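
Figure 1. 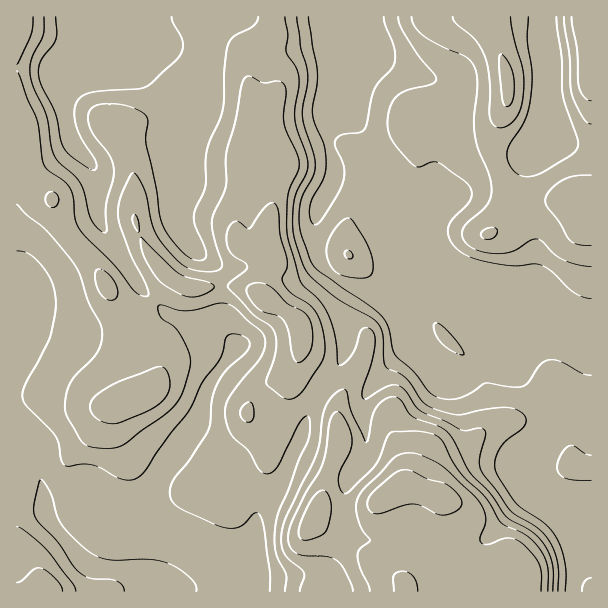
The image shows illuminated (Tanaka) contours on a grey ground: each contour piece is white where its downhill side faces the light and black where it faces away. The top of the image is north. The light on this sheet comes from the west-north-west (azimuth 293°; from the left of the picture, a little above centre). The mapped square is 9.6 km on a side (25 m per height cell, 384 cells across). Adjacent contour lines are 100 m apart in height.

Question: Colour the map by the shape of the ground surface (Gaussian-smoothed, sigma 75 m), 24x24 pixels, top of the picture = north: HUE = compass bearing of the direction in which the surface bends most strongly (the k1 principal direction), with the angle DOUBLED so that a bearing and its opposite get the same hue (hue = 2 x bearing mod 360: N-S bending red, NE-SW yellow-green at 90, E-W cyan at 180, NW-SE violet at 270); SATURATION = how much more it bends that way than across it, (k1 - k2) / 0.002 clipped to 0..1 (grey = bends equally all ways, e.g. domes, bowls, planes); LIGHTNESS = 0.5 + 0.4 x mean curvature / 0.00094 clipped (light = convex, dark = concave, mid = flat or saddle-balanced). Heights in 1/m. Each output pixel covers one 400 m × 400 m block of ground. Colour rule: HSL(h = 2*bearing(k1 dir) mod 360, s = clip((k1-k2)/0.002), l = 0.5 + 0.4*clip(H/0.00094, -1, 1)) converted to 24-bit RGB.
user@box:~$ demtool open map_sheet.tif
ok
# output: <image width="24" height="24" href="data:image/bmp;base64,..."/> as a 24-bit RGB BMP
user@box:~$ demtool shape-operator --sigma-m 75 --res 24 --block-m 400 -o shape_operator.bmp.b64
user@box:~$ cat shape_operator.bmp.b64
<image width="24" height="24" href="data:image/bmp;base64,Qk32BgAAAAAAADYAAAAoAAAAGAAAABgAAAABABgAAAAAAMAGAAATCwAAEwsAAAAAAAAAAAAAXIq71e3SYRrSqjDFrjhmf3hndEpLdKlSgYNrS1B2YEJ4lqkwzL44UitTf65QgcmIt62ac2GMc3ODfXuAaW1++frRJh6rEFGicMqFxZdSQgksol45j7xEPp+7a7a9a593g21fRm1yVheI76+SRbQ+MaK3fNinX6p3tVprlWRfZYFsZXSdiKG+0/jTdwi4VT58ns9lXAo9t0a1m9fOcG25oVmhiVdWgVhbmItuT5ueCDB289jn79u+EWSYzlgcU3QlXmg5uIdbfZJfIttrfPjPzHaMYABNfnmAt80fTip0nNCTglBOg2RQXGCIo2+kin6elbSlZ12bD2NtQ5+m/ODPAAZ79bby3JjBPY6Uh76fsubgwvHoGx5YQggNgWNsgH9+4Ve0Yi6Zlq9MflRfkJx8U5WMXICnopOxpI2JmUSSSKpiCllV/uChAGx0KqWz98/nrLLpmeHjh9+ilDg3SQk+gHh+mktpo5xLsiBOlUqlxUxad4pLYbRFZIttPnptkmpnq1lkfVNysMKPFVxrvCU2/9ehADAzoNNFxJprw89dkig1ezQoMkRee32AV322iqvLi0ZqUHN0qnN7v6azvqyASno+NnpPOnR0uDZ6xslnY7puQHF8EiNU/v/MBwBDfuBTc8abz9vjlgzV6ZHQPEe0T45+W4xtk5ZQaWCkYGmxj5a1vaa7wH620ZKyRq1vElFiP0O47+nchTZ9uLk+AFBh//3MAAIz8PLZGuZkbEA2eC1nunKJ0JDXqEXKlJl1X4KWYnOPYneVdaqShoKpooe91q7T2q/JG0lwHIqFzoGN2U7W48WsAF5M/7hbAXFYfPhBx0lqOhouZ1s0cKA4XoJMqUObt8OoWVmlaH6AXouGgo90jo1adYNPnpNjzpmRhFK8I4CALXBezEqQ67Wcecp3BFpm+7+lA6NLcBI1ezhaa7N0ZbR6b01OOpBku7Z9elJyeX6AZHt3c3NgkWpcqadmSaNitqd5iVN0flB5LRYbS1ob6euRvuWyBwpX+vnRLxWmZzx1dsWWcsGqglJugH9/Z4Vsi4NSfW5kf3+AZWZ+hFOAqYdEadBufF2lgzMehGUhRSkohiZqa/iOyv/oz5DZFTDPgu+AhABpUFOVhc94f05kgH5/gH9/gH9/gW5xiGhVf36AaV16aDt34/TUP9fwcQJBcsrnz9X8Wk3/u+D/zv3cNpYht02dexMeTh4FTo57a49xhW5jgH9/gH9/gH55fmxviEdiophxfW93cj9lRq6GzP/OMwAvgvWer//iUhZoZgAReJ4Q/50iWPWMLAIx8BI9l+3FPDyJf3+AgHx+fDMsa0YQgY8bQ2otimxOoKpaZkRSm2BOpv3CjRZ8igh50f/MYB5ILQYmjNGBYcbW7PzGaq9ADAA+3u/TxVSmb1CAf3+AdjeJ21Py2tzxlb3VNEKcfnywq6a5Yj6km+SPQs88GwIxzfC0u+x6KAw+Nj7CkNGga0+7/PLMmoo6BRQu3MRsljJEe3qAgH99N3GRTcvO15Sq1X6zckGxZa6hjqiZNFCt4e7deGrFAgJc2+2l4otqNCdwNmdzqatdoZRR58Zm5kowBictMY921Yh6WneGoG5bVnVWLk0rfYMzqMRzcF3IqJe/hYObOb1JTuVHnTCJJAkqy/Ns0Vg8Xkt+ODl1rrB3h6FgqJhz9NvXBFDOIy9gztaRcjmAral3c16PaV+SXbVoVdlSLGNus3extoOlxuGWM5dNMAMoqK1AnfKGkDR1b2t/NVaEs4iVt6F1YZ903PG+SA6IMFHIxGC2pUqHjaaEaG6KXlWRxqhvn8MkMWBaJlktxngWxuOWTSCsNweY2O3kn7DGrVm5XnGCUnmAQFGF2LiQgqxdw+tVGxZATX5vdjZ2uaeXnIuMc3SOQkiH0meb+OepDWVzUCdr565kvfaqOAxZGcjZmMimt3mzy0a8qmmUeHyAKTVp2tqSsnmK58aUGTFRTVdvRmiFpbacppCnhnGaS0WBdEeR//XMDTJ/MQts9NKs/v9PHhIzVYRIZHYqY2wrOndVyoipmXWNLj+Fw9WYbaaU69LGKx6hR0l/VIl+YY1SoFA6gVE2RGRAPExz8//MKRWPCAVH9/PU9M1zHnN8WH+Gf4B/f4B/V31oYV4yw5hmOnGcwcWQtItTtNpIUCdvVlR/c3mAaUJhoUw7jq53Y0Z9NdJa3/yxPxhmFQk84vqa6uvFQWiuQD1+f3+Af39/c1iGeVKsiMB5SIRzjIFMyp9qwNF6PStrXFqCdGKEby2kv9K0gXO/glnOmfClxbVeMCN2Gghu7PTG"/>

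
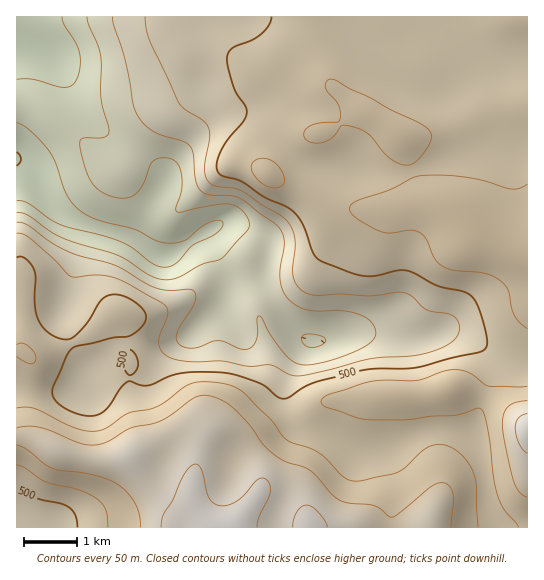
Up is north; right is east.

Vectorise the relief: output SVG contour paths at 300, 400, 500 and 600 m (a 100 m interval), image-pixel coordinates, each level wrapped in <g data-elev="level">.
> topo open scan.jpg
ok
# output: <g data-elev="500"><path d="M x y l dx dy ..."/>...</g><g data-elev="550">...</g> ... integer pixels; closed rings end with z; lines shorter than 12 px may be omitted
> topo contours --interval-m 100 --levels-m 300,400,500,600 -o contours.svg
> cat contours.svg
<g data-elev="300"><path d="M17 123l13 7 17 19 8 13 8 25 6 11 8 10 12 8 13 5 32 8 21 11 12 3 10 0 8-3 16-13 10-5 10-1 2 1 0 3-2 4-6 5-24 12-16 18-6 3-7 0-10-4-18-14-11-6-18-7-44-11-11-6-21-15-7-3-5 0"/><path d="M62 17l2 8 11 17 5 12 0 15-5 13-5 4-7 1-30-8-16 0"/></g><g data-elev="400"><path d="M112 17l2 9 12 36 8 44 8 16 14 11 26 8 8 5 3 8 3 28 6 10 8 3 20 0 9 3 40 29 4 7 1 8-4 27 0 13 4 11 6 8 8 5 11 4 34 1 18 4 7 4 5 6 3 6-1 6-9 9-20 9-27 8-18 2-9-4-8-8-12-16-10-19-3-2-2 3 1 12-1 8-3 6-5 4-8 0-16-7-7-1-21 7-12-1-7-4-2-8 3-8 16-25 1-8-3-4-6-1-20 1-13-3-39-22-36-9-13-5-16-9-23-17-10-3"/></g><g data-elev="500"><path d="M17 490l22 9 20 4 8 3 8 8 2 13"/><path d="M128 374l2 1 4-2 4-8-3-11-2-3-4-2-4 4-2 6 1 8z"/><path d="M272 17l-3 8-8 9-10 6-18 7-5 7-1 9 6 21 4 10 8 12 2 7-3 8-15 17-8 13-4 13 1 9 5 3 19 6 21 15 22 9 8 5 10 14 11 29 8 8 29 11 14 3 12 0 21-6 9 1 31 15 23 5 8 3 8 9 6 18 4 20 0 5-2 3-7 4-61 15-43 1-17 2-45 12-27 16-8-2-17-14-22-7-13-3-27-1-17 1-11 3-23 10-6-1-12-4-8 7-11 17-7 7-9 4-11-1-20-8-6-5-4-7 0-9 14-32 4-5 6-3 34-8 20-3 8-6 5-6 2-5-1-5-7-8-11-7-9-3-9 0-8 6-13 21-13 14-8 3-10-2-12-8-8-12-2-16 0-26-2-8-8-9-4-1-4 1"/></g><g data-elev="600"><path d="M451 527l2-32-2-6-5-5-7-1-6 3-40 31-4-1-9-7-6-3-31-4-10-7-23-25-7-3-18-6-12-7-10-9-13-19-16-17-11-8-13-5-8-1-7 2-33 23-9 4-22 4-22 13-11 4-8 0-9-2-42-16-12-1-10 2"/><path d="M17 445l10 5 17 13 9 6 40 6 14 4 11 6 9 8 8 11 4 11 2 12"/><path d="M527 400l-12 3-6 3-5 7-2 10 3 22 9 37 5 10 8 5"/></g>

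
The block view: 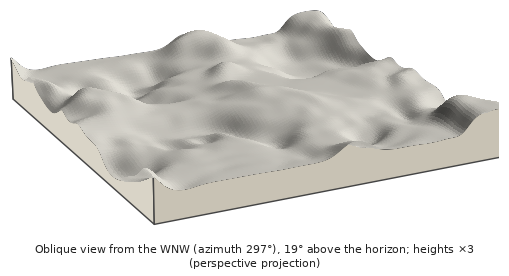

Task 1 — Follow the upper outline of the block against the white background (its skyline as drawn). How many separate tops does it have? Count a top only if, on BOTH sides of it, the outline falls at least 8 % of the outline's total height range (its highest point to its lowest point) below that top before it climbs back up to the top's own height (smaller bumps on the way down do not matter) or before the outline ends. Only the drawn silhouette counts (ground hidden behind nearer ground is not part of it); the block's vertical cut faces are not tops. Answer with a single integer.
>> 2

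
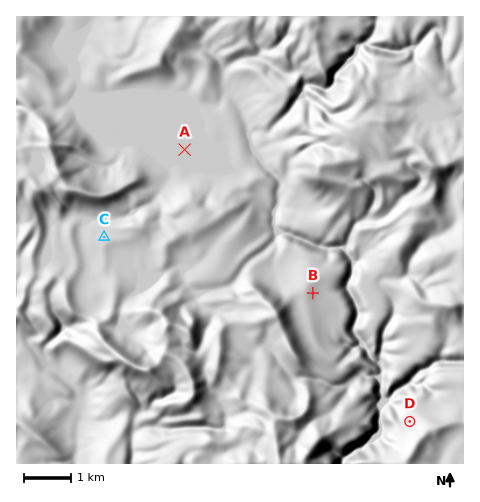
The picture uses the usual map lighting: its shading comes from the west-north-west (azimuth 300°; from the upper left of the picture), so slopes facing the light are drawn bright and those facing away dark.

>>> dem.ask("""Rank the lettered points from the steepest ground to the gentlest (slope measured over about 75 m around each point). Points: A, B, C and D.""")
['D', 'B', 'C', 'A']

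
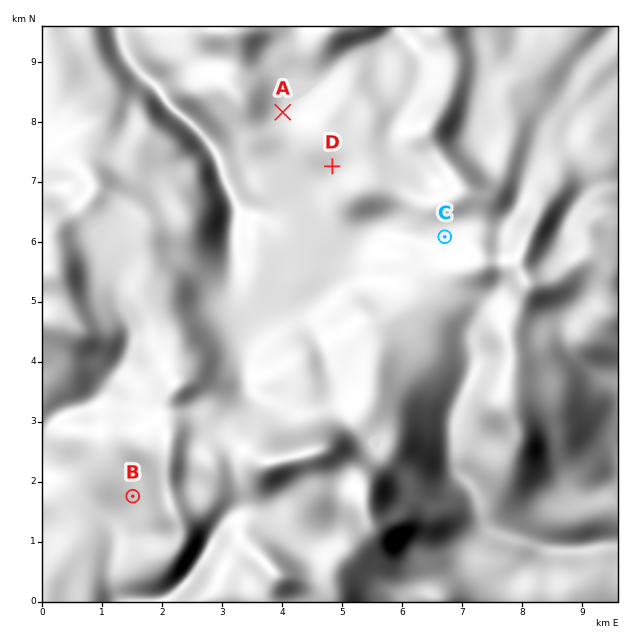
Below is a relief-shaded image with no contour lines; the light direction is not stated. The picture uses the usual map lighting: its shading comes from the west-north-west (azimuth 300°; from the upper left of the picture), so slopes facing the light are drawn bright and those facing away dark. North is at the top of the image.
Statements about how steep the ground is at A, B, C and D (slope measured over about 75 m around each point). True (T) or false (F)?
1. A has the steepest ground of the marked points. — F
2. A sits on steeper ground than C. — F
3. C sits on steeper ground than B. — F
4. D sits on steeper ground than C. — T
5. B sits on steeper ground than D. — T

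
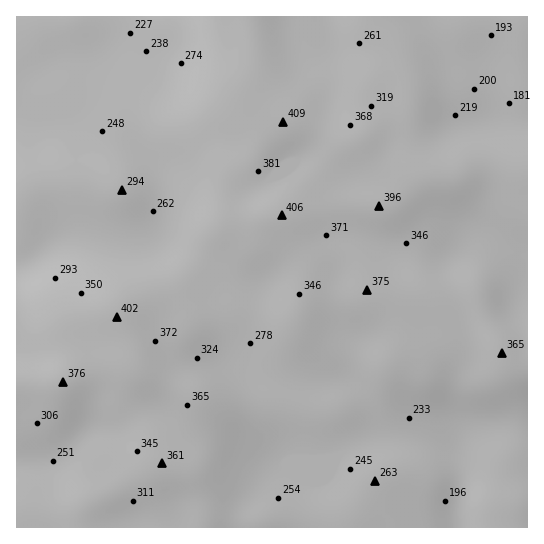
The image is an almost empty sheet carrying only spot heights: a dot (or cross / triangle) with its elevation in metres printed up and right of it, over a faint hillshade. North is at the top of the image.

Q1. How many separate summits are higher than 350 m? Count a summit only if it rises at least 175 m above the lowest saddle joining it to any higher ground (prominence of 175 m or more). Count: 1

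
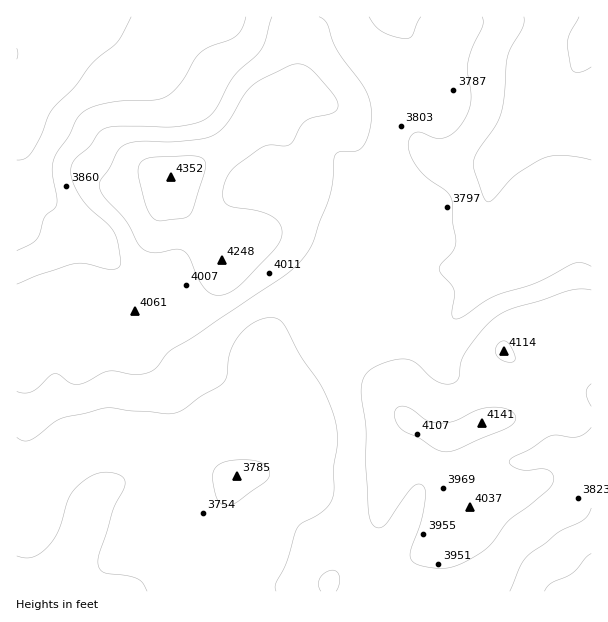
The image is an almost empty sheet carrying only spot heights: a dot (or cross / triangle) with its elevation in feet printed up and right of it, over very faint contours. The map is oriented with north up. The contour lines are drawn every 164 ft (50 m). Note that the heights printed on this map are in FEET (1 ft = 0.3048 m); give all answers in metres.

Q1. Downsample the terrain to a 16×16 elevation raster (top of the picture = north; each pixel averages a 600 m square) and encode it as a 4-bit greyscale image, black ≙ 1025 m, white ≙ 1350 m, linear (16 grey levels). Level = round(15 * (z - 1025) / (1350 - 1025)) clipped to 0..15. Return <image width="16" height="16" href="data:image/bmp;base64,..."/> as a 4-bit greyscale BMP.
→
<image width="16" height="16" href="data:image/bmp;base64,Qk32AAAAAAAAAHYAAAAoAAAAEAAAABAAAAABAAQAAAAAAIAAAAATCwAAEwsAABAAAAAAAAAAAAAAABEREQAiIiIAMzMzAERERABVVVUAZmZmAHd3dwCIiIgAmZmZAKqqqgC7u7sAzMzMAN3d3QDu7u4A////ADI0REaHeIdDQzVVVXiJmGVTNFZmZ4iZh1REVmVXmZmHZVVVVVequpiHd3ZVaKmaqZmYhlVnh4qpmZmYZnd2aZmZmZuXd3ZmaGeKvMqIdlRWV5zbuoiHVFVYreyqmHZDRDaau7qYdlMzJGZ4u7l2ZCIjRVeaqGZkISM0VXmHZmQh"/>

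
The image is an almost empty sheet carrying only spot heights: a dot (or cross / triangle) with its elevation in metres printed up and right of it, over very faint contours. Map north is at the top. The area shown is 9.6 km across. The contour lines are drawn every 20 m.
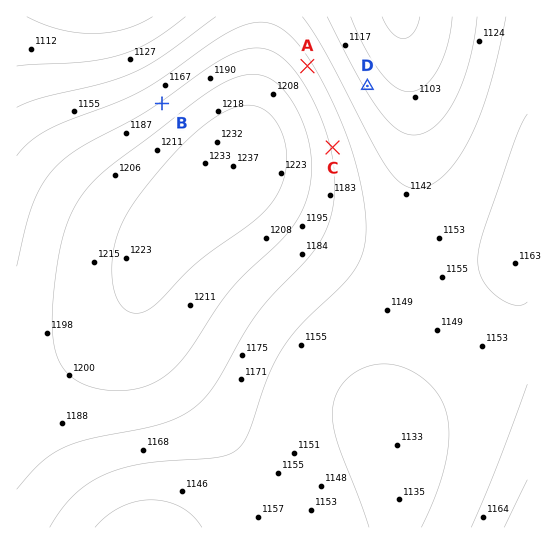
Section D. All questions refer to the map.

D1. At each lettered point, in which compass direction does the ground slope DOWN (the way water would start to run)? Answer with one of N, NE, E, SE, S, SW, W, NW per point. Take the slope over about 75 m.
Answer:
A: NE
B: NW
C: E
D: NE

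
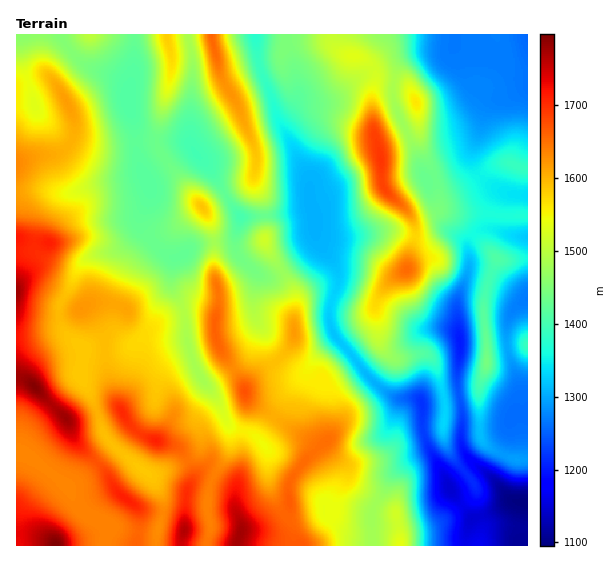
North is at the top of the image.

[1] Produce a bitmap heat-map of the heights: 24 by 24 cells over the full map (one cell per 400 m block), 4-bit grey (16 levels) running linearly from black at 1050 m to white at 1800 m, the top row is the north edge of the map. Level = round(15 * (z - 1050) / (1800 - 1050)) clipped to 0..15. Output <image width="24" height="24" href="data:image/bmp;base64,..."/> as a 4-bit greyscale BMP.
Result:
<image width="24" height="24" href="data:image/bmp;base64,Qk2WAQAAAAAAAHYAAAAoAAAAGAAAABgAAAABAAQAAAAAACABAAATCwAAEwsAABAAAAAAAAAAAAAAABEREQAiIiIAMzMzAERERABVVVUAZmZmAHd3dwCIiIgAmZmZAKqqqgC7u7sAzMzMAN3d3QDu7u4A////AO7czM3d7cy5mYUyId3Mzc3c7cuqmYQyIdzM3LzM3MuqmHMjIczMy7zMy7y7mGMzNMzcu8zLurzLl1REVc3svcy6qrvLhlRFRN7bzLuqu7u7hURVVO67u7qay7qpZVVGZOy7u6qbu7qXaHZGddy7u6msurp2iXZFZtu7u6msqapnmXVGZey7u6msqalnqpdGZey7qZibmIhmm7lmdd26mIiJiIZWirqGdt3KmIiJiXVWeal2Zsu6iIipeHVWirh2ZrqpiHiomXVWrKh2Zruph3h3mnVXvIh2Zru6h4d3mnZpzJhlZrq6h4d4uWeJy5hlVaq6h4iKuHeJuahVVaupd4mLp3iJqZdVRKqYh4qbl4iZmYVERJmJiJqrh4iZmHVERA=="/>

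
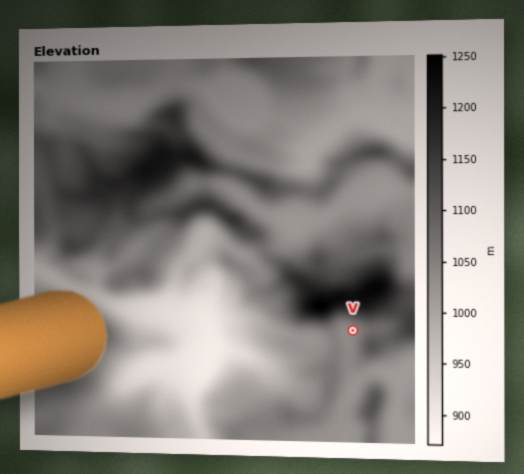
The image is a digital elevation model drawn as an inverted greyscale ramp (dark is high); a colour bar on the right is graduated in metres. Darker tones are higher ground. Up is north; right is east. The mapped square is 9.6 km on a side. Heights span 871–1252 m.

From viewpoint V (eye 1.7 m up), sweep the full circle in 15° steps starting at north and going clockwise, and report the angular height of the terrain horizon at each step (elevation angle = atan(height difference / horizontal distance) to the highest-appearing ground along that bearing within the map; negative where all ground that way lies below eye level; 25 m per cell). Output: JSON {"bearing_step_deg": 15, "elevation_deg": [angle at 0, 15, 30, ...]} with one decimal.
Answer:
{"bearing_step_deg": 15, "elevation_deg": [14.9, 15.0, 14.2, 11.9, 8.8, 6.9, 6.3, 6.9, 8.0, 7.8, 5.5, 2.5, 0.4, 0.7, 1.4, 1.0, 0.8, 0.9, 2.0, 6.2, 11.6, 12.9, 13.2, 14.1]}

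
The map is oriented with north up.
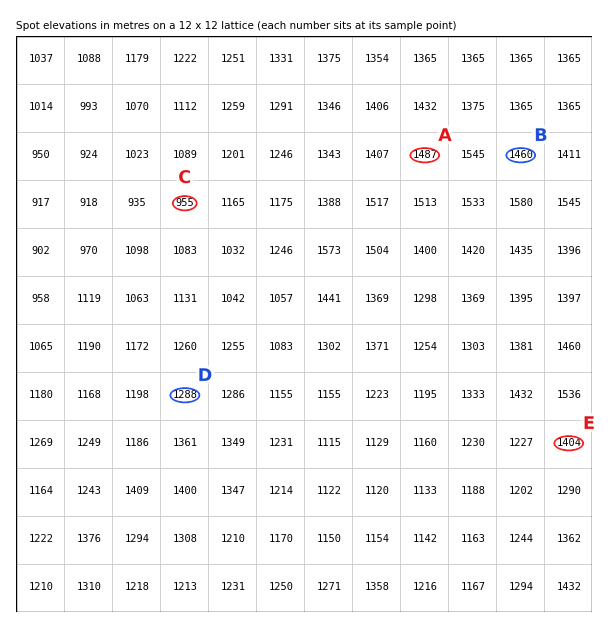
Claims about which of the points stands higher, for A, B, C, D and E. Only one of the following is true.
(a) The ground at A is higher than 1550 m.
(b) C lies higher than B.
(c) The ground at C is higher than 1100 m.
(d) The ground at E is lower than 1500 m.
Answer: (d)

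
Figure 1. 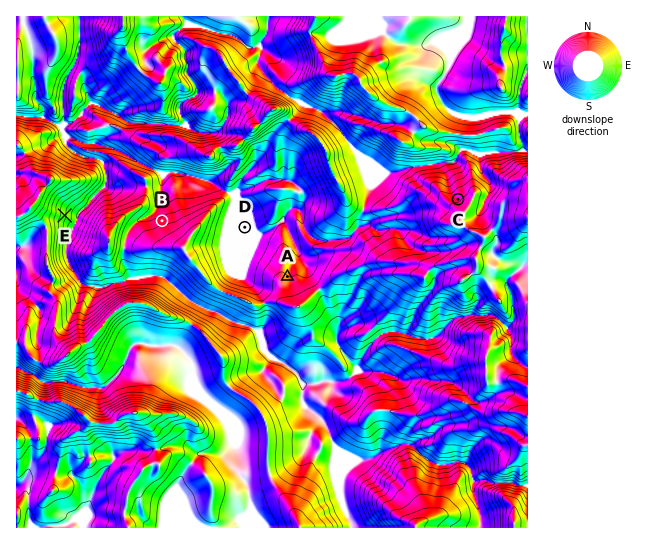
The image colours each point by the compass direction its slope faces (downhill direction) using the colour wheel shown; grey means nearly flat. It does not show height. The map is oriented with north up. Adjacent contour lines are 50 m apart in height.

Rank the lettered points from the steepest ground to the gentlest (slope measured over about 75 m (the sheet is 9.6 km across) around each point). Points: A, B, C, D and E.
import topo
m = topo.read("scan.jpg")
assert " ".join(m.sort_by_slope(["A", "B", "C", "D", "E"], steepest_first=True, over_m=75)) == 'E B C A D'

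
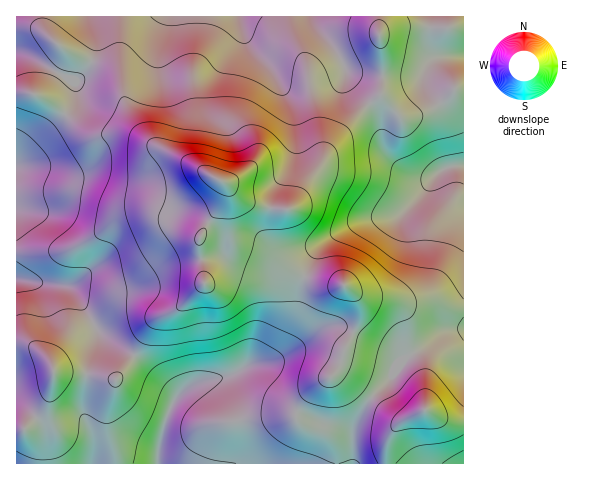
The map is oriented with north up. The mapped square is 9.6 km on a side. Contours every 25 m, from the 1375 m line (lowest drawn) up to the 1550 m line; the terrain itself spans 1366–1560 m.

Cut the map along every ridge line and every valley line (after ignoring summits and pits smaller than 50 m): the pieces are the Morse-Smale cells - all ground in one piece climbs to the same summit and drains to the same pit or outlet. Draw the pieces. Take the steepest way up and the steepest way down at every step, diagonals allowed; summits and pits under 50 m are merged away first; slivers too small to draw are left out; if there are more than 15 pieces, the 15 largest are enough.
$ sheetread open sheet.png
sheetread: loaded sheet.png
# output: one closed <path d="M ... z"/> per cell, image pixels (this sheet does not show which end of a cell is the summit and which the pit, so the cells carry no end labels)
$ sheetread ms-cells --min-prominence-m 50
<path d="M378 16l-361 0-1 326 10 1 9 4 14 13 5 12 36 2 26 6 20-27 15-28 10-9 20-10 23-22-5-45 25-40 1-16 12 14 11 6 23 5 20 0 29-42 13-23 34-37 13-10 2-11 0-33-3-17z"/><path d="M463 16l-84 1 0 18 3 17-1 42-21 18-27 31-13 23-29 42-10 2-26-5-14-6-13-11 0 41 4 10 5 6 22 7 26 16 22 10 20 6 17 2 13 12 3 10-2 14-24 52 13 4 49 40 10 1-12 9-5 9-3 15 0 12 78-1z"/><path d="M225 184l-1 15-25 40 5 45-23 22-20 10-10 9-15 28-20 27-26-6-36-2-5 27-5 11-19 19-9 1 1 34 369-1 0-11 3-15 5-9 9-8-11-4-45-38-13-4 24-52 2-14-3-10-13-12-17-2-20-6-22-10-26-16-22-7-5-6-4-10 2-37z"/><path d="M26 343l-10 0 1 86 8 0 19-19 9-31 0-10-4-9-14-13z"/>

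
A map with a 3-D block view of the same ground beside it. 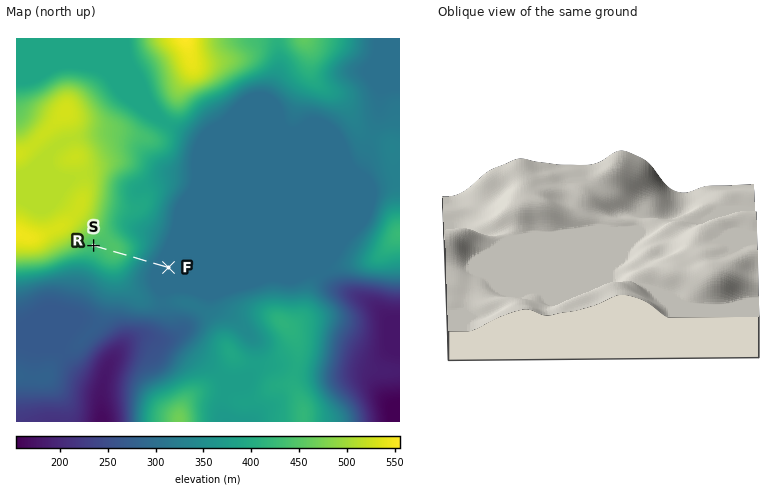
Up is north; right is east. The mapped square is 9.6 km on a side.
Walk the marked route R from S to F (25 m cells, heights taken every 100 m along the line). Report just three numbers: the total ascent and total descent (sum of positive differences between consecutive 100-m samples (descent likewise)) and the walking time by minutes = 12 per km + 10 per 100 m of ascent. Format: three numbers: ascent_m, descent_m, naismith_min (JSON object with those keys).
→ {"ascent_m": 8, "descent_m": 144, "naismith_min": 24}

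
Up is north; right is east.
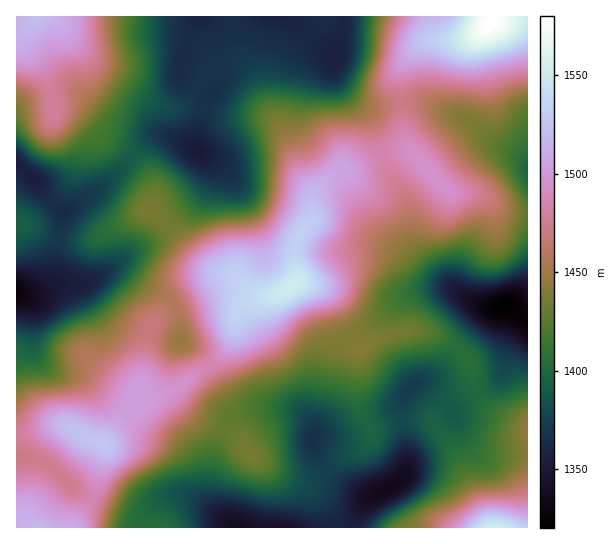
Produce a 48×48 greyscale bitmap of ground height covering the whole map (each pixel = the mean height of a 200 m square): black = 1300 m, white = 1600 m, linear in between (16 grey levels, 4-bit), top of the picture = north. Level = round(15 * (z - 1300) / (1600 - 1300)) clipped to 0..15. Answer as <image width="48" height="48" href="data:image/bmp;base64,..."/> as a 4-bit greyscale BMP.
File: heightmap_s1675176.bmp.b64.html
<image width="48" height="48" href="data:image/bmp;base64,Qk32BAAAAAAAAHYAAAAoAAAAMAAAADAAAAABAAQAAAAAAIAEAAATCwAAEwsAABAAAAAAAAAAAAAAABEREQAiIiIAMzMzAERERABVVVUAZmZmAHd3dwCIiIgAmZmZAKqqqgC7u7sAzMzMAN3d3QDu7u4A////ALu7qql2VVVVQzIiIiIzMzM0VneImrzMy7uqqqmHZVVUQzIiMzMzMzMjNWZ4iau7qqqqmZmHZVVEQzMzREREQzIiI0VneImZmaqpmZmYZlVEREREVVRERDMiIiNWZ3iIiJmZmZqpdmVVVFVVZlVERDMyIiJFZnd3eJmZmaqqmHZlVVVmZmVEREQzMiI1VmZmd5mZmqu7qYd2ZmZndmVEREREMyM0VWZmd5maq7u7qph3ZmZ3dmVDNERVQzNFVVZmd5mqu7u7qpiHd2Z3ZmVDNERVRERFVVVmd5mru7u6qqmId3Z2ZlVDNEVVVERVVVVmd4mqu6qqqqmYh3ZmZlVEREVVRERVRVVmZ4maqqqqqqqph3dmZlVERFVVRERERVVWZniIiZmaqqqqmHd2ZmVVVVVVREREVVVVVnd3eImaqqqqqYh3dmZVVmZmVEREVVVUVWZmd4iZqqmZqZmId3ZmZmZmVUREVVVERFVWeIiJmpmZmZmZiId2Znd2ZVVVVVVERFVWeIiImZiIiZqqmYh3d3d3ZmVVVVVEM1RWd4eIiIiHiau7qpiHd3d3d2ZmVVQzMkRFZnd4iIiHiau7u6mId3d3d3dmVUMiIjM0RWZ3iIiIiavMu7qYiId3ZmZlVDIhESIjNEVneIiImrvMzMu6mYh3ZmZVQyIRESIiMzRWd4iImrvMzMzLuph3ZmVUMiIREhIiMzNFZ3iJqrvMzM3Mu6mHZmVDMjMiIiIjMzM0VniJq7vMzMzMu6mHdmVUM0REMzMzMzM0RWeJq7u7u7zMupmId2ZVRFVlREMzNERERWeImru7u7zLqpmId3dmVWZmZURDRFVVVWZ4iaqqqrvLqpmIh3d3Zmd3ZlRERFVVVmZ3eImZmqvLupmIiHd4d3d3dlRDNEVWZnd3d3eIiau8u6mYiIiIiIeIdkRDM0RWZ3d2ZmZmeJq7u6mZmIiJmYiId0QzMzRFZ3dmVVVVZ5q7uqqZmYiZmZmIdjMzRERFZndmVEREV4qruqqpmZmaqpmIdjMzREREVmZlRDM0VomruqqpmZmqqZiHZTM0RVREVWVUMzM0VomqqqqpmZqqmYh3ZTRVVVVVVVVDMzM0VomZmqqpmaqpmId2ZUVmZmZlVEQzMzM0VniImaqZmaqZiHd2ZVZ4dmZlVEMzMzNEVneIiZmZmZmYh3d2ZmeJh3ZmVEMzMzRFZ3d3iIiImZmId3d3ZniZmHdmVUREMzRFZ3d3d3eIiZmId3d3dniZmIdmVUREMzRFZmZmZmd4iZiId3d3d3iZmId2ZVREMzNFVWVVVVZ4iZiIiIiId4mZmIh3ZVQzMzNERVREREVomZmZmZmZiJmZmYiHZlQzMzM0RERDMzRomqmZqqqpmaqpmZmHdlQzMzM0REMzMzRXmqqqu7u6qqqqqpmHZlQzMzMzMzMzMzNXiru7vMzMu7uqqqmHZVQzMzMzMzMzMzNWibu8zN3dzLu6qqmHZVQzMzMzMzMzMzNGiau7zN7u3Lu7uqmHZVQzMzMzMzMzMzNGeaq7vN7u3Q=="/>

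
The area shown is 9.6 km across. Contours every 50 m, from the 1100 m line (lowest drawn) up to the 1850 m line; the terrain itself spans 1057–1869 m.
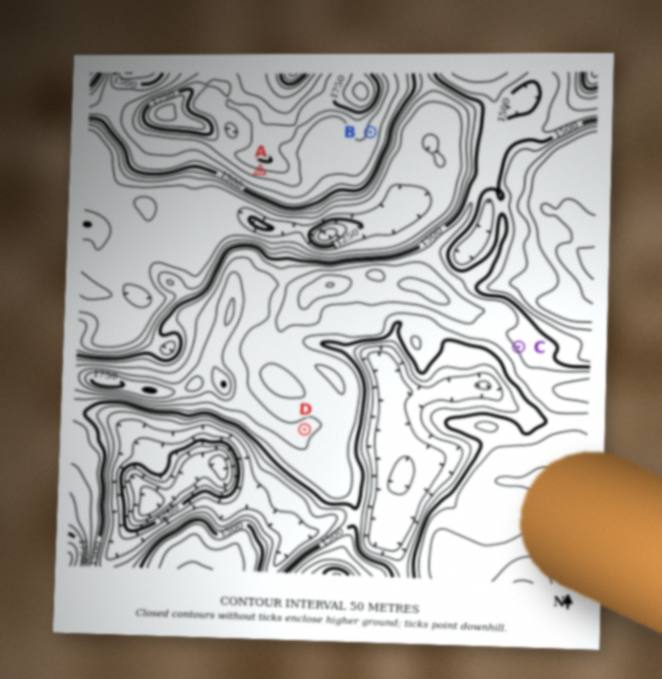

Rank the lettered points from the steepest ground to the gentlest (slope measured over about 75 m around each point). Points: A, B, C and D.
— A B C D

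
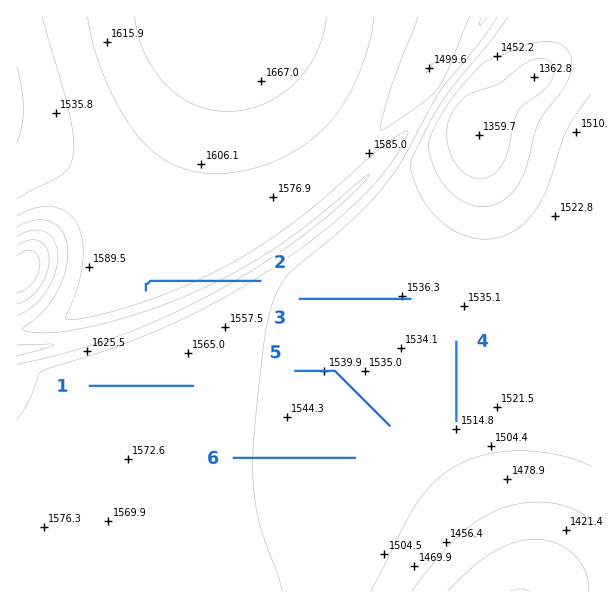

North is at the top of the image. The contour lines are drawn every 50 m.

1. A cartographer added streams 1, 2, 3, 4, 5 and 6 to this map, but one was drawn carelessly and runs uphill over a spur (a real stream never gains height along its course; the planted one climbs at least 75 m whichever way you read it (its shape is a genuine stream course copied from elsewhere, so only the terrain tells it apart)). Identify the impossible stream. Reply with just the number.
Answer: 2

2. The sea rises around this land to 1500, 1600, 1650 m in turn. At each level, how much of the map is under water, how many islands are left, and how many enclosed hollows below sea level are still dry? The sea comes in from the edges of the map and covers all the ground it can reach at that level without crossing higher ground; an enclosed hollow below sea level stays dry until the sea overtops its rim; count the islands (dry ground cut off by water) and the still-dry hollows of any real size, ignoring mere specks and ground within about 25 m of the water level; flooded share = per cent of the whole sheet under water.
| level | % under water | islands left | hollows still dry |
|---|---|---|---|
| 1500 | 16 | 0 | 0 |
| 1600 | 83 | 0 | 0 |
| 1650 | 93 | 0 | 0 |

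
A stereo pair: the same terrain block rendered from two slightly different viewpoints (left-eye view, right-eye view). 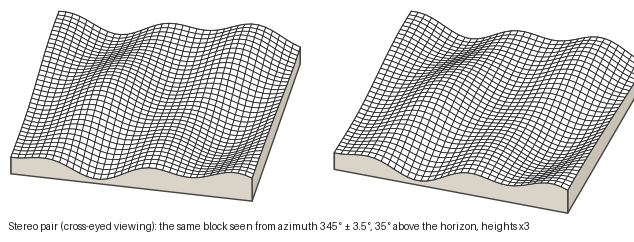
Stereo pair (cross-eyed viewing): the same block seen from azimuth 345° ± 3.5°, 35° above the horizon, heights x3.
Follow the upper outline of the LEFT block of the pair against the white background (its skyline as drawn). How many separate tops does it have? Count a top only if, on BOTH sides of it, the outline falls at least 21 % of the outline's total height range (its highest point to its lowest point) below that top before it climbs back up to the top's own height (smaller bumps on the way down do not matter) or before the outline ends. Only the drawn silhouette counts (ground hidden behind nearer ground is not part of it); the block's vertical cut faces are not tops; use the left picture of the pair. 1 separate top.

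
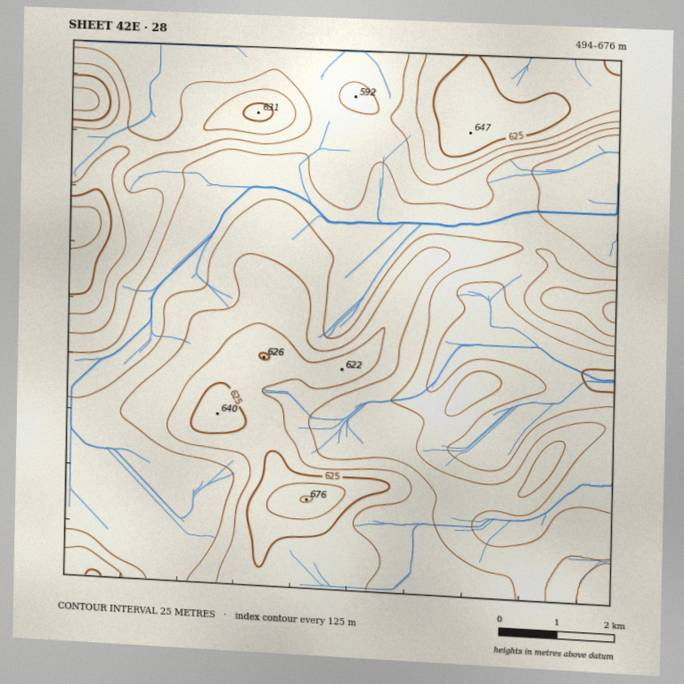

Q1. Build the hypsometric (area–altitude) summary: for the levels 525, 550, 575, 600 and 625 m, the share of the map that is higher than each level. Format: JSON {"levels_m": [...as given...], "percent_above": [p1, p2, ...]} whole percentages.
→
{"levels_m": [525, 550, 575, 600, 625], "percent_above": [92, 73, 40, 22, 8]}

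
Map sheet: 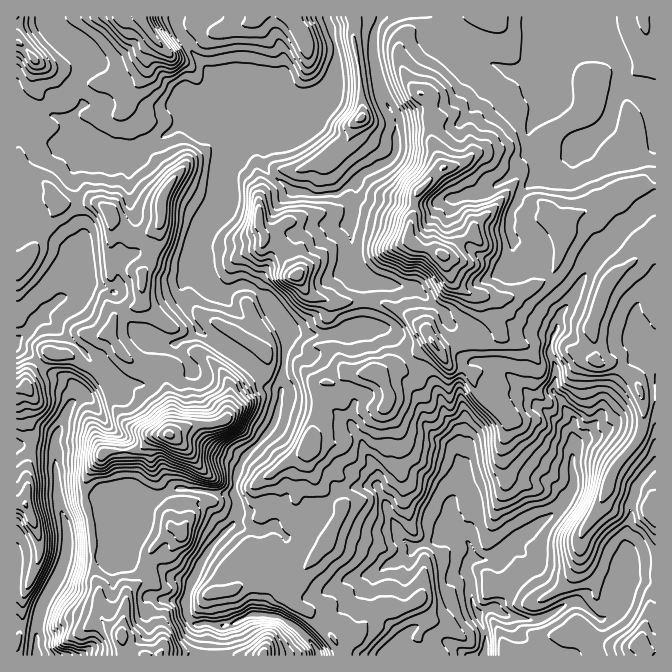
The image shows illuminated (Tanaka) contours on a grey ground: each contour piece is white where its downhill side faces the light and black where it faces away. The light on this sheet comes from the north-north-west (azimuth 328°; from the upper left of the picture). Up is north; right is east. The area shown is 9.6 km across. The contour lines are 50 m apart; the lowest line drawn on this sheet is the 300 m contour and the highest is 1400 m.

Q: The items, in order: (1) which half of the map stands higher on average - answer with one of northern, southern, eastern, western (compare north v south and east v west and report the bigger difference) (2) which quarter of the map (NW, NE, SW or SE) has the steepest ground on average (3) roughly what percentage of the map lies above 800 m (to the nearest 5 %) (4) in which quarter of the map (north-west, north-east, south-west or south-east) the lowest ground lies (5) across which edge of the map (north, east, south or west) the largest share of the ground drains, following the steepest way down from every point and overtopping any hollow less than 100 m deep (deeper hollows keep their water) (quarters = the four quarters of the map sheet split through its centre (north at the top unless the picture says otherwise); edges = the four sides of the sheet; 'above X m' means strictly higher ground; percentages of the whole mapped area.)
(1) On average the northern half of the map is the higher ground.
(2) The south-west quarter is the steepest part of the map.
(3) About 50 % of the map lies above 800 m.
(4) The lowest point lies in the south-east quarter of the map.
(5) Drainage is mainly to the south: more ground falls towards that edge than towards any other.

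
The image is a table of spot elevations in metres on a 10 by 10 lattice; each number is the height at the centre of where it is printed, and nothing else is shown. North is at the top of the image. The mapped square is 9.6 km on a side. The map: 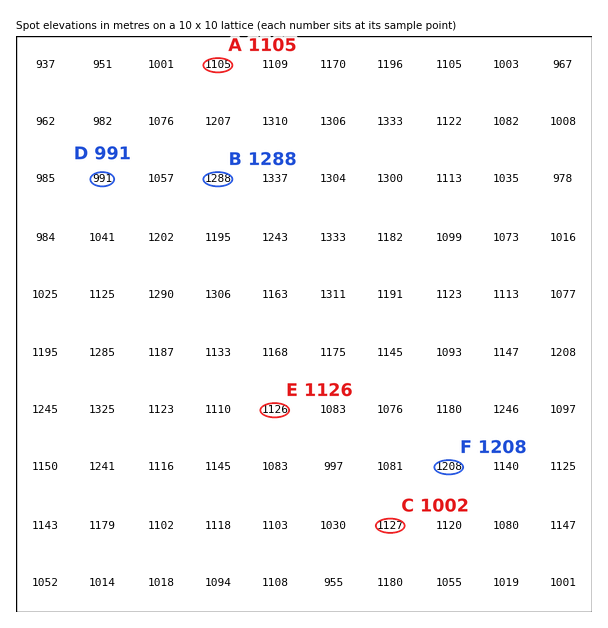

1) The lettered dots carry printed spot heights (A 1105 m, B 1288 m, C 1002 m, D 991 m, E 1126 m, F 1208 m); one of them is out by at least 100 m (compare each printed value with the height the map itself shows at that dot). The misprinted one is C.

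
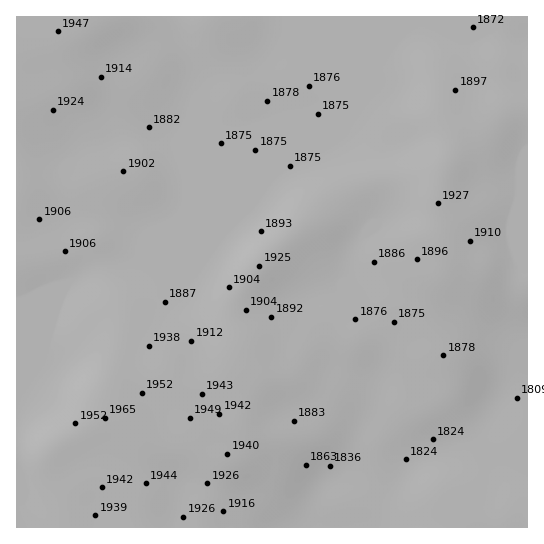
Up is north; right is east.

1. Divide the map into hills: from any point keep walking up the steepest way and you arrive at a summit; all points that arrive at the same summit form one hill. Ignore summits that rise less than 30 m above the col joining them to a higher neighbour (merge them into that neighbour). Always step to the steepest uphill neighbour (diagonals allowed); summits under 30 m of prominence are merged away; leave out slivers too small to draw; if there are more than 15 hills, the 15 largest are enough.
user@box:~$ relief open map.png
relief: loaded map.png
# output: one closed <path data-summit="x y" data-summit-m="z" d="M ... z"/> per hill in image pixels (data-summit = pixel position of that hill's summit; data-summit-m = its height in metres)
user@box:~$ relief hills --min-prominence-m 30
<path data-summit="105 418" data-summit-m="1965" d="M527 16l-351 1 1 17 18 44 2 20 8 17 9 10 12 6 20 0 43-16 20-4-123 121-45 19-43 10-33 24-49 18 1 225 511-1-1-139-12 4-6 5-22 32-13 12-8 4-28 4-20 8-13 13-19 27-34-20 11-40 6-14 11-37 12-19 3-16-8-17-36-39-7-13 5-25 11-19 11-9 2-8-45-91 0-71 3-12 3-4 43-18 30 0 12-4 12 0 14 6 53 0 29 9z"/><path data-summit="438 203" data-summit-m="1927" d="M431 21l-12 0-12 4-30 0-8 3-35 15-3 4-3 12 0 71 45 91-2 8-11 9-11 19-5 25 7 13 36 39 8 17-3 16-12 19-11 37-6 14-11 40 34 20 19-27 13-13 20-8 28-4 8-4 13-12 20-30 8-7 13-5 0-350-30-10-53 0z"/><path data-summit="17 37" data-summit-m="1949" d="M175 16l-159 1 1 286 16-4 32-14 33-24 43-10 45-19 122-119-19 2-43 16-20 0-12-6-9-10-8-17-2-20-18-44z"/>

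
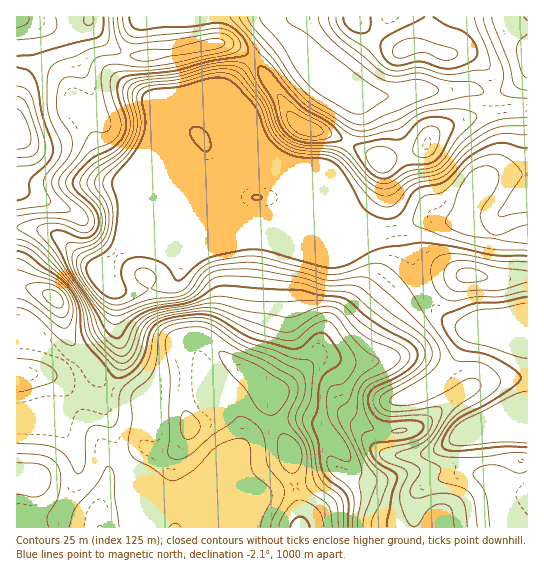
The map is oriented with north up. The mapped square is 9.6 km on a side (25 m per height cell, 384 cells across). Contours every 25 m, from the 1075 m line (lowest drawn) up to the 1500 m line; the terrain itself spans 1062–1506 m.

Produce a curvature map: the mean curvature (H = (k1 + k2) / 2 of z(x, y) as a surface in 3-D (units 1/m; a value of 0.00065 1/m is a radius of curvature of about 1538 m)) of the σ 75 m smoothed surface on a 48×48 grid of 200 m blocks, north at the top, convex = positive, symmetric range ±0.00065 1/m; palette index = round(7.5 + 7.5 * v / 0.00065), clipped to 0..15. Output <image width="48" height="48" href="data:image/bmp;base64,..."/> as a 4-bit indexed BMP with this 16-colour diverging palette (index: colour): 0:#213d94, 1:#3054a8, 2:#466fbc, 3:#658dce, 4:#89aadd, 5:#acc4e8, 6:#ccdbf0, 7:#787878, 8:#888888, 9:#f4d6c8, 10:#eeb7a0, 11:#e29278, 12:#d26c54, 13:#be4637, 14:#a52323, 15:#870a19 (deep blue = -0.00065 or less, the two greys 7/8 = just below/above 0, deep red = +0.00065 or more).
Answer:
<image width="48" height="48" href="data:image/bmp;base64,Qk32BAAAAAAAAHYAAAAoAAAAMAAAADAAAAABAAQAAAAAAIAEAAATCwAAEwsAABAAAAAAAAAAlD0hAKhUMAC8b0YAzo1lAN2qiQDoxKwA8NvMAHh4eACIiIgAyNb0AKC37gB4kuIAVGzSADdGvgAjI6UAGQqHAHd3Z4mmZ3eYd3d3V6u6qpY0Z2eImYZniWd2d4mWd3d3d3d3ZXq6q6dWd2eaqoZniGeHZ4mWd3d3d3d3dFiprMl4hlWKu5dniHqoZXmWd3d3d3d3ZFeHeZd4l0NGiIdmeJzKZWiXd3aHZ3d3ZnmYZEWLy5ZVVWZmeJu6dViYdliYdnd2iJvKQDnKmruqmHd3i4iZdWiXaJmZhld2eJz6Iq6SACRXrMzM3mZ3ZnmWipeKl1VlZ575J/wxIzMxE2eaqVZmZ4mGiXV6uXZlZ63FS8U3ze22AUMyInd3d4l2iWV7ypmGaJlSamSLzv/8QEd3d3d3d4dViXaLqImHiZdEhkinVprdtiFHd2d3d3dWqXaKhmdmmql3dXuCACR7zLlCV3Zmd3dnunaKhnZmm8yoZJpRAAE2m8y4U5mIh3iHm5d5hmZ4q7y4VZlmdkI0aau7qbqphnu2aZiJhmesyomZd5qby5dUWJqpmYiHZp2jJ5iZhnrMuYd5maqb3uyXZ5qZiGZmacxxFomqd5y5iYdpmqmJvdy5h4iHZndljKcwJqzbmsuGZmVquph4mZqpdVVUVndGvHQjac/+3tllVVRqy4d4d3d2QzVnd1NJ7JZWis7+7rdmd3ZovKd3ZndlVURFZzR9/7dEV3iImYZmeId3rKd2Z3ZWd2RVMmnf/4IAIiEAN3dnd4iZiZh2d3ZXmXeJhqz/+iATVlMAKKmIiJm6domHd3Znq6q8upqsowBmq7ljStuZmZmYZWiYd3Zove3czKmIYAJmrLl0N6qZmHdlMjaZiHd4vNy6u8qXUiI1d2VnUjRnh1MzVlNpmIiJqphmial0JZlTZmd3d1QzREZ3d3dVeImYh1QzREQgGP+BZ3d3d3d3d3d3d3d2VmeHUzREQzIjbP+RZ3d3d3d3d3d3d3dlZmVlRnaadneb3/6SV3d3d3d3Z3d3d3ZomXVnZ3armbve3KmEZ4eId3d4qXd3d3V4mXRXdnZ5mqqoZERTZ3eHiHd4qXd3d2RXmFI1ZHdXmndkMiIyZ3d3d3d3Z3d3dzNqyVNGY0dliVeHZlRCN3d3d3d3d3d2YwWv/IirlBRVeHq6qoeHE3d3dnd3d1IAADnf+5zupkNGeKy5monMcGd3W5d3dAR3Zq3dyYvtp2ZWeNyXiInfxDd2rXd3YWz//+uJl3rMqYdVaNt1Z3jP5yd3uWd3M7///5U1h3rcurqGd8lUVni9xyd3Znd3BN/8pjI1dnq7q7u6q8llVXm7gyd3d3dzBe+lMjVVZVZ3iIiazbl2VYqoQAI0Z3dBS/1iJGd2VDMzRWZneImGVpqFIQERACIVr/gyV3dVVTIjNEWIVGh2Z5hVaJmYUgAm77Qmd3VWiWRXh1e7Y2d2aIZYz/7tuGVY3HNXdlVovrec25q6ZVZ3d2aLzv7v//7cqFR3ZVaJvuuszLuXVWeIiIm5Z5qs7//8hUZ2VnmYirupiap1ZpmZiay2IlZmZ6y3RFdmZ6yoZoiHZ5hleKqYeL21I0RDISRCJHiIid63VVZ3eJdVeA=="/>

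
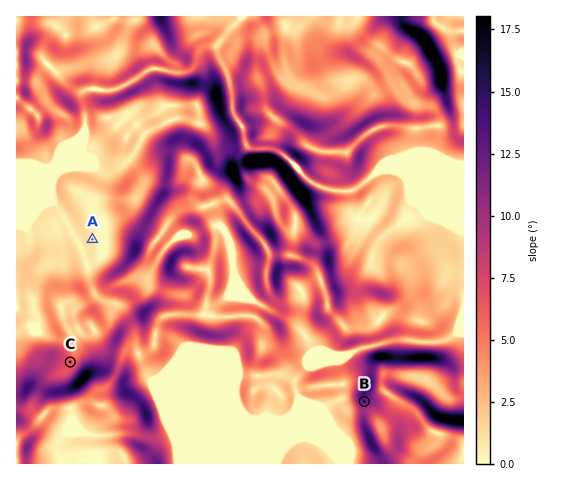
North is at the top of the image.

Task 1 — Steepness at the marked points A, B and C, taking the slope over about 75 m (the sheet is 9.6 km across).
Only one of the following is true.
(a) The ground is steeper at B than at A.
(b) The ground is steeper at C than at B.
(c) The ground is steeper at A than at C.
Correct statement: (a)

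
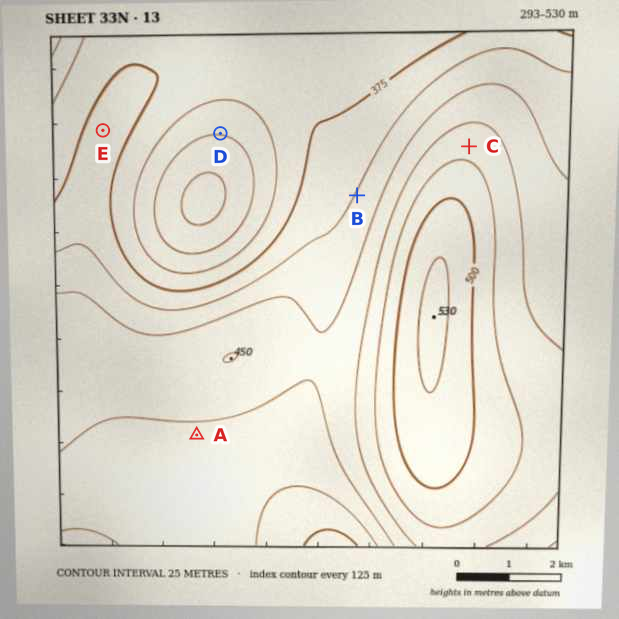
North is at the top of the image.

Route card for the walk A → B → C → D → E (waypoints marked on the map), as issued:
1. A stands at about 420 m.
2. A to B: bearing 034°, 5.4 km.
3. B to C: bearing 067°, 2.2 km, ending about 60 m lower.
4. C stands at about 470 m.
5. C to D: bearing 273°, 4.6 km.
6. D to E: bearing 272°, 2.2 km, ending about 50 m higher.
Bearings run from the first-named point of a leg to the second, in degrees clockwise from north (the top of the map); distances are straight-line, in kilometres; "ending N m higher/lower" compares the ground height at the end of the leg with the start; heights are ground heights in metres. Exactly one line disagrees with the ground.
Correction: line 3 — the sense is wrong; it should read higher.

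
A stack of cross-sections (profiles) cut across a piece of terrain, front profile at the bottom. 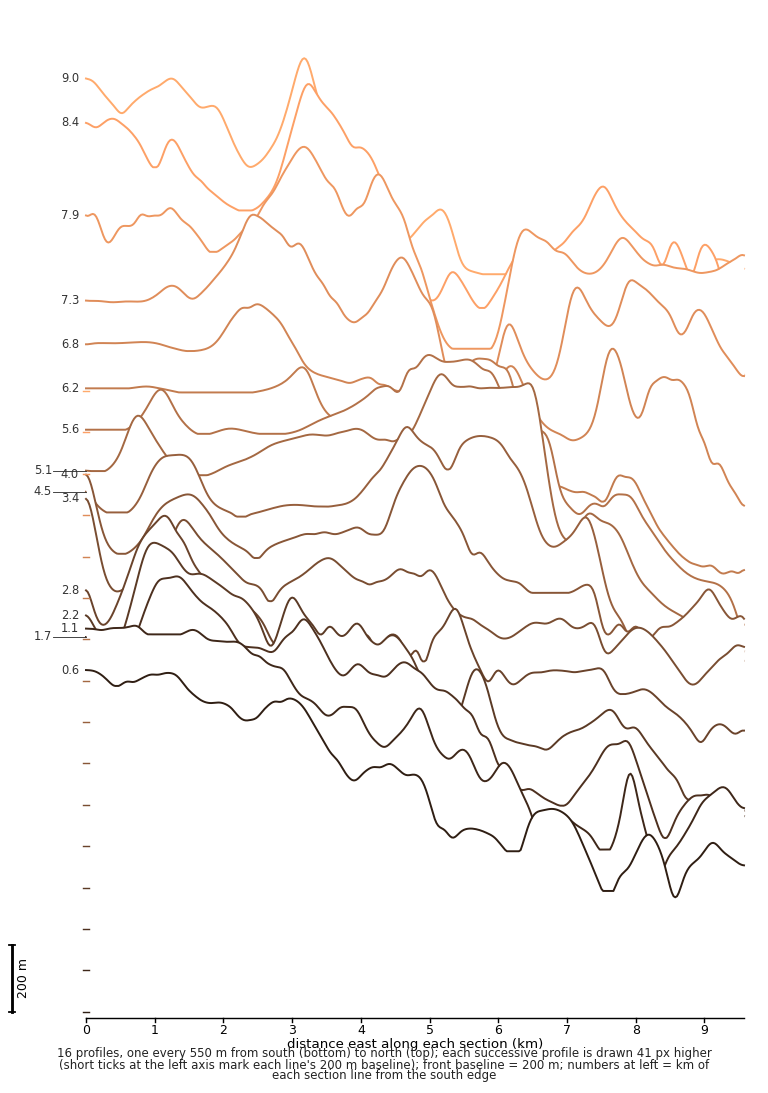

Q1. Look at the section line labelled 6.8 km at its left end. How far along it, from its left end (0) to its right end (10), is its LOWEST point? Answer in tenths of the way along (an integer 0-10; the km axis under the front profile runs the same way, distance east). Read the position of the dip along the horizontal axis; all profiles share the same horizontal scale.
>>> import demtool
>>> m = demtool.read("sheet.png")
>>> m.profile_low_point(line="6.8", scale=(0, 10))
10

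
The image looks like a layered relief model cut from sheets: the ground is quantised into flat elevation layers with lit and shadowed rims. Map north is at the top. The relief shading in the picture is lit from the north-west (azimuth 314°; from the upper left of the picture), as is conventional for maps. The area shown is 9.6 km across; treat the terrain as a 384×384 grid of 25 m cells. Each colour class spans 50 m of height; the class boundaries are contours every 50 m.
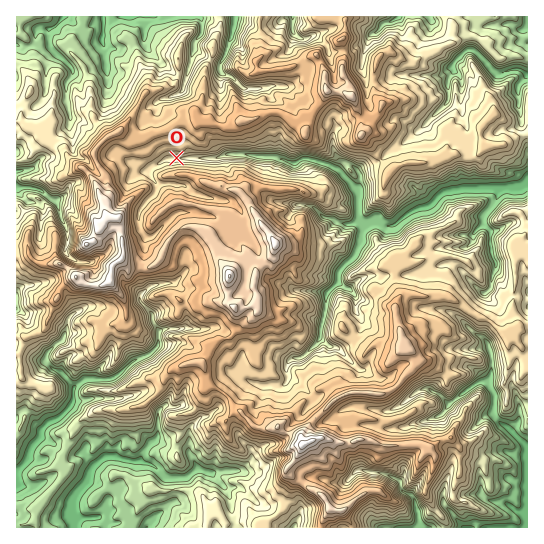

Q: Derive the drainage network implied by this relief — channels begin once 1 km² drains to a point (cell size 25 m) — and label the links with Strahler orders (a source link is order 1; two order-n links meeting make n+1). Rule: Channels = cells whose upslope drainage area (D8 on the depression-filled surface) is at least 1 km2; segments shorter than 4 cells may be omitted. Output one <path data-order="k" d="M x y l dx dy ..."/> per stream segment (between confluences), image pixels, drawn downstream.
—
<path data-order="1" d="M349 479l8-9 6 0 2 1 5 0 1 2 11 0 16 6 3 3 0 7 4 4 5 1 4 4 1 3 0 8 3 4 0 10 5 4"/><path data-order="2" d="M210 473l-7-2-1-1-7 0-10 8-18 0-2-1-11-11-5-3-8-1-2-1"/><path data-order="1" d="M226 471l-11 0-1 2-4 0"/><path data-order="2" d="M139 461l-12 0-1-2-4 0-5-2-10 0-1 1-4 0-11 11-5 14-9 11-4 9 1 24"/><path data-order="1" d="M153 442l-7 7-5 8 0 4-2 0"/><path data-order="1" d="M438 417l7-6 2-5 4-4"/><path data-order="2" d="M451 402l10-8 5-3 12-9 7 0 4 5"/><path data-order="1" d="M411 395l11-6 7 0 5 4 5 1 8 8 4 0"/><path data-order="2" d="M74 387l0 3-1 1 0 11-3 3-1 4-10 9-5 1-3 3-2 0-7 7-1 2 0 4-3 6-5 5-6 15-9 9-1 3 0 9"/><path data-order="2" d="M489 387l5 7 0 21 1 3 7 7 4 1 19 19 1 2 0 8 1 2 0 38"/><path data-order="1" d="M254 383l3 0 4 3 6 0 2-1 13 1 5-5-1-15 3-5 2-3 10 0 4-3 13-13 1-4"/><path data-order="1" d="M349 359l-12-12-6 0-2-1-8-8-2 0"/><path data-order="1" d="M486 341l3 5 0 3 2 4 0 24-2 4 0 6"/><path data-order="2" d="M319 338l2-3 0-9 2-5 2-11 1-1 0-15 12-12"/><path data-order="1" d="M65 334l-2 5-6 4-10 10-1 2 0 7 8 8 5 1 15 15 0 1"/><path data-order="1" d="M349 289l-4-2-7-5"/><path data-order="1" d="M477 287l5 6 4 0 5-6 0-8 2-1 0-4 2-5 0-7-2-4 0-3-2-1 0-5-1-2 0-17-5-5-2 0 0-10 11-12 5-9 0-4 4-3"/><path data-order="1" d="M174 283l-13 0-2 2-5 0-1 1-3 0-11 11 2 5 10 11 2 2 0 7 5 7 0 17-8 8-19 8-12 12-6 4-3 0-1 1-24 0-11 8"/><path data-order="2" d="M338 282l0-9 4-6 12-10 3-6 0-2 4-6 0-9 2-4 0-4 3-1"/><path data-order="1" d="M67 241l0-11-1-1 0-3-5-8 0-4-2-1 0-4-2-4 0-3-3-3-8-4-5-5-8-1-2-2-14 0"/><path data-order="3" d="M366 225l8-4 4 0 8 5 7 0 18-15 10-4 5 0 5-2 4-4 0-2 10-8 14-1 2-1 29 0 1-2 12 0"/><path data-order="2" d="M359 222l4 3 3 0"/><path data-order="1" d="M201 214l-3 0-1-1-19 0-3 1-9 9-1 0-12 14-6 1-8-9 0-10-1-1 0-3 3-6 4-4 0-2 10-10 0-11"/><path data-order="1" d="M318 211l7 7 6 0 8 5 15 0 1-1 4 0"/><path data-order="1" d="M189 190l-7-5-8 0-1-2-16 0-2-1"/><path data-order="3" d="M503 187l18 0 6-5"/><path data-order="2" d="M155 182l-5-5-1-3 0-4 4-4 9-4 3-3 9 0 1-1 43 0 8-4 21 0 2 1 8 0 1 2 17 0 10 4 6 1 2 1 1-1 4 0 5-4 3 0 1 1 10 2 5 2 4 0 11 6 13 13 8 12 0 25 1 3"/><path data-order="1" d="M426 123l21-21 2-3 0-12-2-1 0-4 2-1 0-3 5-7 0-9"/><path data-order="1" d="M66 101l0-18 7-8 0-5-2-3-10-10-2 0-9-10-1-2 0-15 2-3 3 0 9-10"/><path data-order="1" d="M266 87l-5 0-2 2-16 0-12-12-8-3-4-4 0-5 7-11 1-7 2-1 0-4 2-4 2-11 1-1 0-9"/><path data-order="1" d="M186 79l1-8 3-5 0-4 1-1 0-6 3-5 0-8 8-9 0-14-3-2-48 0"/><path data-order="1" d="M106 66l0-3-1-1 0-15-3-5 0-9 1-2 0-14"/><path data-order="2" d="M454 62l12-12 4-1 1 1 3 0 13 13 0 2 8 8 3 1 3 0 4-3 8-1 1-1 4 0 5 4 4 0"/><path data-order="1" d="M374 33l3 0 6-10 3-1 4 0 9-5"/><path data-order="1" d="M293 31l0-14"/>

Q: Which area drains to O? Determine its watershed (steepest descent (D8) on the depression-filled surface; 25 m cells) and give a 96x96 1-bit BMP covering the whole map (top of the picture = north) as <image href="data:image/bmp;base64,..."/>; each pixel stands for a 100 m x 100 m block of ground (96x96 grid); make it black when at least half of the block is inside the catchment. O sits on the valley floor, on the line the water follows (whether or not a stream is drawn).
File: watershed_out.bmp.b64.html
<image width="96" height="96" href="data:image/bmp;base64,Qk2+BAAAAAAAAD4AAAAoAAAAYAAAAGAAAAABAAEAAAAAAIAEAAATCwAAEwsAAAIAAAAAAAAA////AAAAAAAAAAAAAAAAAAAAAAAAAAAAAAAAAAAAAAAAAAAAAAAAAAAAAAAAAAAAAAAAAAAAAAAAAAAAAAAAAAAAAAAAAAAAAAAAAAAAAAAAAAAAAAAAAAAAAAAAAAAAAAAAAAAAAAAAAAAAAAAAAAAAAAAAAAAAAAAAAAAAAAAAAAAAAAAAAAAAAAAAAAAAAAAAAAAAAAAAAAAAAAAAAAAAAAAAAAAAAAAAAAAAAAAAAAAAAAAAAAAAAAAAAAAAAAAAAAAAAAAAAAAAAAAAAAAAAAAAAAAAAAAAAAAAAAAAAAAAAAAAAAAAAAAAAAAAAAAAAAAAAAAAAAAAAAAAAAAAAAAAAAAAAAAAAAAAAAAAAAAAAAAAAAAAAAAAAAAAAAAAAAAAAAAAAAAAAAAAAAAAAAAAAAAAAAAAAAAAAAAAAAAAAAAAAAAAAAAAAAAAAAAAAAAAAAAAAAAAAAAAAAAAAAAAAAAAAAAAAAAAAAAAAAAAAAAAAAAAAAAAAAAAAAAAAAAAAAAAAAAAAAAAAAAAAAAAAAAAAAAAAAAAAAAAAAAAAAAAAAAAAAAAAAAAAAAAAAAAAAAAAAAAAAAAAAAAAAAAAAAAAAAAAAAAAAAAAAAAAAAAAAAAAAAAAAAAAAAAAAAAAAAAAAAAAAAAAAAAAAAAAAAAAHAAAAAAAAAAAAAAAPgAAAAAAAAAAAAAAPgAAAAAAAAAAAAAAPgAAAAAAAAAAAAAAPgAAAAAAAAAAAAAAPgAAAAAAAAAAAAAAPgAAAAAAAAAAAAAAfwAAAAAAAAAAA/AAf4AAAAAAAAAAA/gA/4AAAAAAAAAAA/wA/8AAAAAAAAAAA/wB/+AAAAAAAAAAA/wB/8AAAAAAAAAAA/4D/8AAAAAAAAAAA/8H/4AAAAAAAAAAA////wAAAAAAAAAAB////wAAAAAAAAAAH////gAAAAAAAAAAH////AAAAAAAAAAAP////AAAAAAAAAAAP///+AAAAAAAAAAAH///8AAAAAAAAAAAH///4AAAAAAAAAAAH//+AAAAAAAAAAAAH//wAAAAAAAAAAAAH/8AAAAAAAAAAAAAP/8AAAAAAAAAAAAAf/8AAAAAAAAAAAAAf/8AAAAAAAAAAAAAf/8AAAAAAAAAAAAAf/8AAAAAAAAAAAAAP/8AAAAAAAAAAAAAHB4AAAAAAAAAAAAAAAAAAAAAAAAAAAAAAAAAAAAAAAAAAAAAAAAAAAAAAAAAAAAAAAAAAAAAAAAAAAAAAAAAAAAAAAAAAAAAAAAAAAAAAAAAAAAAAAAAAAAAAAAAAAAAAAAAAAAAAAAAAAAAAAAAAAAAAAAAAAAAAAAAAAAAAAAAAAAAAAAAAAAAAAAAAAAAAAAAAAAAAAAAAAAAAAAAAAAAAAAAAAAAAAAAAAAAAAAAAAAAAAAAAAAAAAAAAAAAAAAAAAAAAAAAAAAAAAAAAAAAAAAAAAAAAAAAAAAAAAAAAAAAAAAAAAAAAAAAAAAAAAAAAAAAAAAAAAAAAAAAAAAAAAAAAAAAAAAAAAAAAAAAAA="/>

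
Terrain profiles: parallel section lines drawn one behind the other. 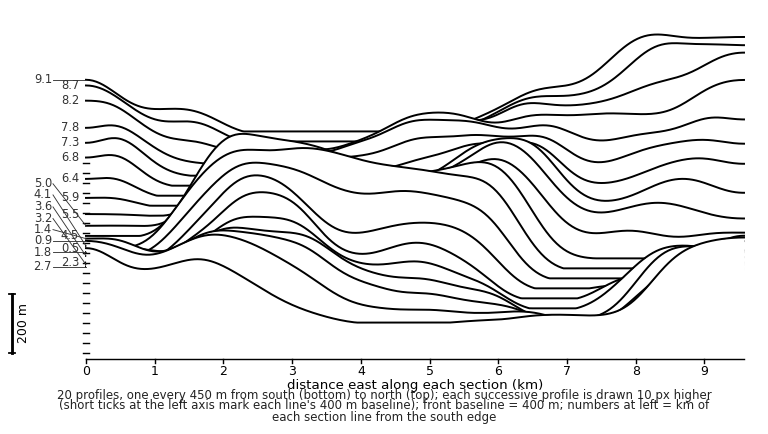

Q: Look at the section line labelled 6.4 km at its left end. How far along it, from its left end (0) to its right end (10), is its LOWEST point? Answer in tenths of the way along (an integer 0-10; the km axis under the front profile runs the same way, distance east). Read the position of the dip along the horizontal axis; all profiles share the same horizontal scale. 1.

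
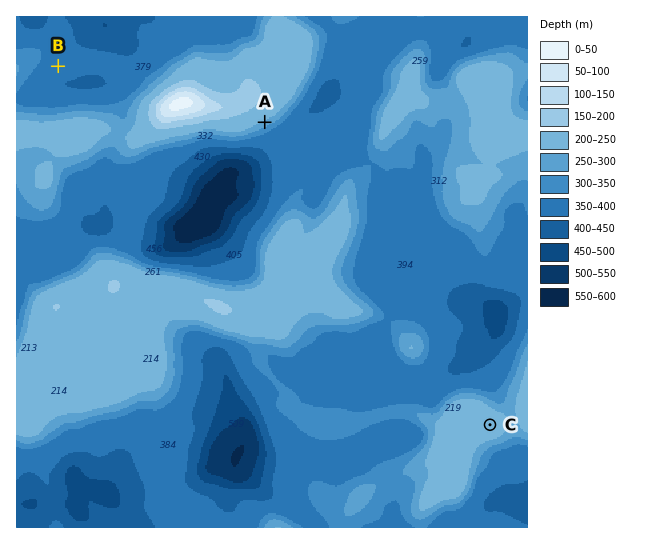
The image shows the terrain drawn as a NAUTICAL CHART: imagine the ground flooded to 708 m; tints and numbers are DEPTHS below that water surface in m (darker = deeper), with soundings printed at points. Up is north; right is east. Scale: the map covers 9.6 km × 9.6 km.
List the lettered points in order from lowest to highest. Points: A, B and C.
B A C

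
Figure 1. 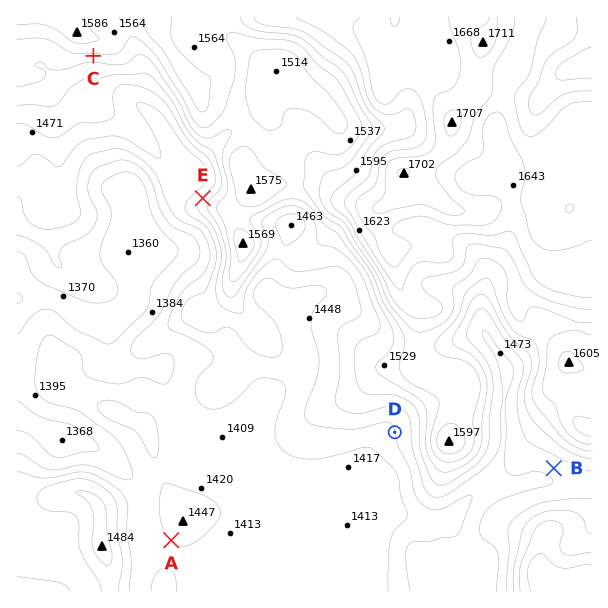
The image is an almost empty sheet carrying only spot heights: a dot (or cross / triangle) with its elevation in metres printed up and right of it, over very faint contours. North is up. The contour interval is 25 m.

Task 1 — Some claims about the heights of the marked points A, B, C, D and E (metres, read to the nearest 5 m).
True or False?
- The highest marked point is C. True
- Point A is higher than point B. False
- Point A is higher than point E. False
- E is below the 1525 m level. True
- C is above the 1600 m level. False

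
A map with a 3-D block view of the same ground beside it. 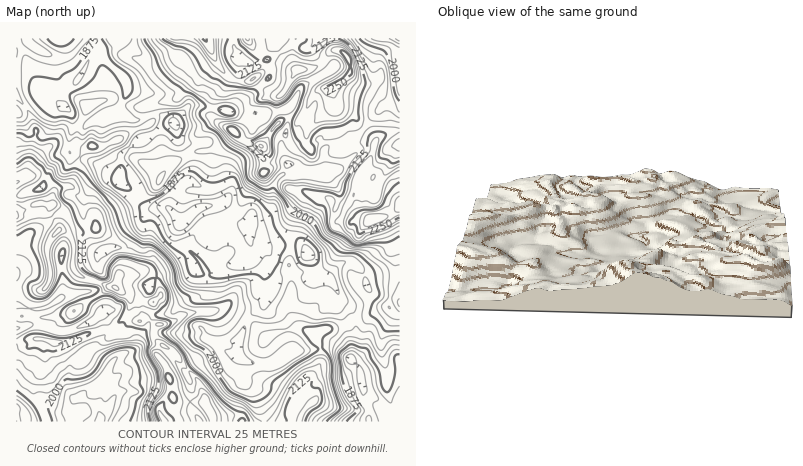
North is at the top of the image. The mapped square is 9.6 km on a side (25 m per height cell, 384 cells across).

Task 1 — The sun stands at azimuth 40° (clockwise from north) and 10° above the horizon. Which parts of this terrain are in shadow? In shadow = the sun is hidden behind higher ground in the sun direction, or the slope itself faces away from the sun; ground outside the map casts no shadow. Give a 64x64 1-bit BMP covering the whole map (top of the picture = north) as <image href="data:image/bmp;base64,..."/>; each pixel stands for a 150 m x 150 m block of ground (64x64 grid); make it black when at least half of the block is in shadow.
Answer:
<image width="64" height="64" href="data:image/bmp;base64,Qk0+AgAAAAAAAD4AAAAoAAAAQAAAAEAAAAABAAEAAAAAAAACAAATCwAAEwsAAAIAAAAAAAAA////AAAAAACwAB8DAAAAAPAAPwMAAAAQ4AD+AgAAAADgAP4AAAAAAMAA/wAAAAAcAAB/gAAAABgAYH+EAAAAEABgP4QAAABwAAA/gAAAAHgAAD8AAAAA+AAB/wAAAAH4QAP+AAAAAfgEA/wAAAGB+QAA/gAAAYHRAAAGAAABAAEBgBiAAAAAEIHAGAeAAAAYAIYAAwAAAAwAB8YAAAAADHAH4gAAAAAAeAfgAAAAA4A4/4AAAABHAAH/AAAAAP8ACPAAAAAB/gAYwQAAAAH+EDiBAAAAA//8OAAAAAAD//wYgAAAAAP//BiAAAAAA//4AYAAAAD///gBgAAAA///+AAAAAAD///4AAAAAAP/+/wAAAAAO//wAQAAAAA///ABAAAAAf//8AAAAAQD///AAAAABwH//gAAAAAPAP/cAAAAAA4D/8ABAAAAHA//wAAAAAA4B/+AAAAAADgD/wOAAAAAIAP/h8AAAAgAAf+HgAAAAIAB/4MAIAAAAAP8BgAAAAAAA/gGAAAAAAQf8AYQAAAAAH/ABBwAAAAAfwHAAACAYDD8OeAAAIDgAP/58AAAAMAAH//wIAAAAAH/3wAwAAAAM///AQAAAAA//f4BAAAAAD//4AEAAAAA///AAA4AAAH/34AADgAAAc+/jwAOAAADD/+PAAwAAAMP/w4AAAAAAw/+BgAAAA=="/>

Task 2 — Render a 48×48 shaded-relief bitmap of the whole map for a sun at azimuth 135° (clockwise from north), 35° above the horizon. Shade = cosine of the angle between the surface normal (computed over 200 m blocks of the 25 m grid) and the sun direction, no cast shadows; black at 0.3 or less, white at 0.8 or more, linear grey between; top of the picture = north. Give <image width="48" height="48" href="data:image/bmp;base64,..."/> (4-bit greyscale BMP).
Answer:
<image width="48" height="48" href="data:image/bmp;base64,Qk32BAAAAAAAAHYAAAAoAAAAMAAAADAAAAABAAQAAAAAAIAEAAATCwAAEwsAABAAAAAAAAAAAAAAABEREQAiIiIAMzMzAERERABVVVUAZmZmAHd3dwCIiIgAmZmZAKqqqgC7u7sAzMzMAN3d3QDu7u4A////AGZ3qomqlUVDElmqqHmZhnVGee///+uHiXd4q5eap1VBAXmqiJmHdmQ1d77u7cuHmHiJvKiJmGVBAFmpeJhlRVQzZ3vcuqh3mZmazcqYmYZjABioVohlVlQyR3i7qqhnq5mrzdzKmId2IBioZoiIdmVCJYm8u6hnm4iavczeuIdmQCipZ4iIh2UyA2m9yqhmmoiKvLrO2Yh2U0ipeJmHd3ZBADe92phnmpmau7qs7Id1NXm5mZmYiImEEASc2od5q5mZvMur38liFYmZiJmYeJu5ZDR8/ZdpzXiZmrzKvf62Imd4d4mYd4q7mHec7rl5zURnZnirqr3JV4iZmZqpZniamIm8zLqIvFRWeIdWh4mqeMzMuqq7hWZ4h2aKu5qXq5h3iL23VWd5l5ve26u7pmVWZmRGeIiYmpmHZXvsl0aHqpiKuqu7uHZmZ3dlVmZ3iHiqcyWtuYeZjOuHZWebuoZXh3iIZmZViXiu2FRZu6mpZ9yXZVRpqYdWiIeIdndkalVc/JmYZ6uqdZuWVVQ2qodliYd3d4h1aVQ13JqoU3m8qJunVVQzaYd2eYd3Z4h2aGVEq4mHMDiauqy5d3dURndniIiHVoh2d4dWmXqYUBVmeZqqiIiIdmdWiGZ5h4iIiJhnqWq6cgJER3iZiIiZl2dliXVYqpiImZhXy3rLp1RURWeIiIiJmHd2ipZnm9ypmYdUvarLy5d1RndniIeIiHd4mpd5iM/surljW7qqvKh1V5hUeYiIh3d4qoZomJ7+7dynR6qIq6qYaJl0WIiJl2d4qoU2d2nf/8y6l5l3mqqqiJmnRXeJqGdnmqdEQ0Rqz4mZqol2iaqqqZmrlmZ4qohleql2QzMjaVVWmol2eIiZvcmbuql3mpqGeJmHVGVBNJdDaqmHZ3iHnvuJqruWiquGd3ZVQ3h0M8ynZ5qYd3iHav+oiaqnaLyEVVVEIWmWNIvKhkeZmZiHZ8/qiaunRa7GVWZlIEiYM0eJiFWKqqh3d4zsqaunMlvZeJqYUAaIUiV4iXaby6h3d3i8qZqoVGrLmKyqlgKHZDRoqoec3cllZmZomZmpho3LmayommF6h1RWm5ZYm92WVndWeHeJhXzJeKu5iIVsuWV2WYZEVXvahndVeYZ5lCjZd6uqqXVZzEVnRodkVDWKuodTWIVXliO7Z5zLu6dVeDRWVFaYdmZni8pkVmUjeGJZZ4q83Lp1ZlZndlWLqYeIms2lRndUaYdmRIeKzcuXd5iIiGVpu5dniazZVpuoaKrMYmd4rMu5mLmZiHVWeahVZ3i7mJvLl3iv1EiJq8y6qaqZmIVWZ4hmd3iJqpm8unVa+jRpzMy7u6qZmZdWeIh3eIiImZmZi7dG3pUjjdurzKqZmqp2eJmHd3iYiJmYQ5lUfMtzKduJvKqZqquneImIdmiHd5qYZFdkVom5SLqIrKqZmZu4dniIdmiYd6upiIhlVUR6ial3m4mIh2i7h2Z3d4mpeLy5momYeGIUdohmeHmXZlasmIZVZ4q6iby3nJiamqUBM3dlZg=="/>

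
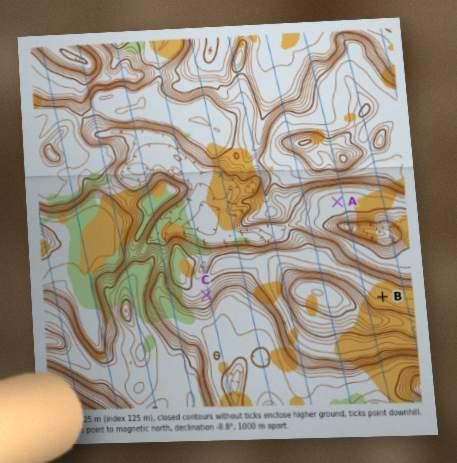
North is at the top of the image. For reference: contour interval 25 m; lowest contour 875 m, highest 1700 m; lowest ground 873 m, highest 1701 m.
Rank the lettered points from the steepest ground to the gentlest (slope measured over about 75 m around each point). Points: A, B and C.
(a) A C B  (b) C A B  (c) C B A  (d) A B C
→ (c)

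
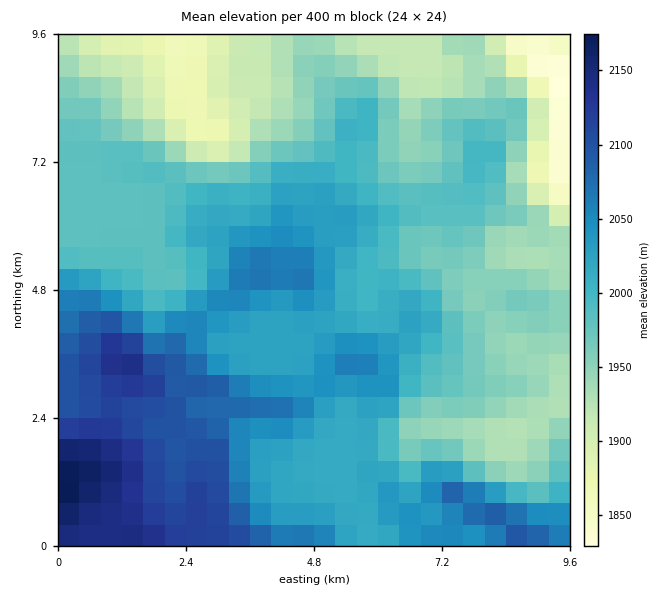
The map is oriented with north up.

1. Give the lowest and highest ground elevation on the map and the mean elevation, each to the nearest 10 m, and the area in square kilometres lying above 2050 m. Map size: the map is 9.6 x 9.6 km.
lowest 1830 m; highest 2180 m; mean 2000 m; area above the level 20.3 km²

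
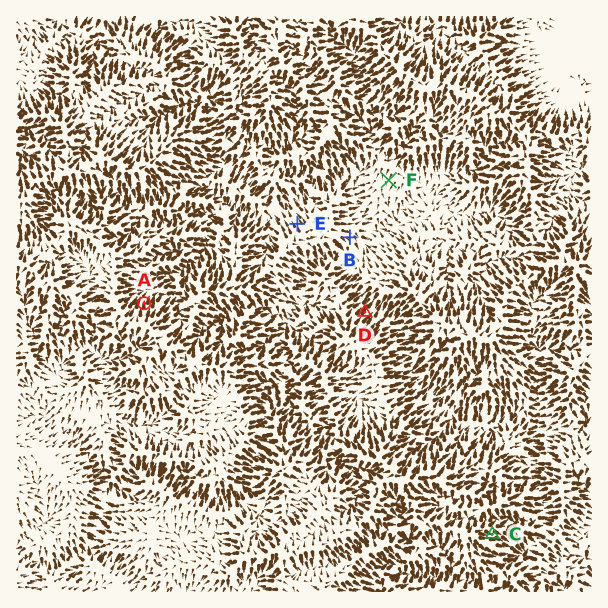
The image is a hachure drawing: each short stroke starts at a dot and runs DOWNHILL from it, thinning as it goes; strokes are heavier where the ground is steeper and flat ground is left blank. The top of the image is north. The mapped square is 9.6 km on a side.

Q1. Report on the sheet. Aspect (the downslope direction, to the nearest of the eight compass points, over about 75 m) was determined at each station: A N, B SE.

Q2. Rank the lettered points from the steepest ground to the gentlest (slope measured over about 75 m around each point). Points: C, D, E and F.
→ C D E F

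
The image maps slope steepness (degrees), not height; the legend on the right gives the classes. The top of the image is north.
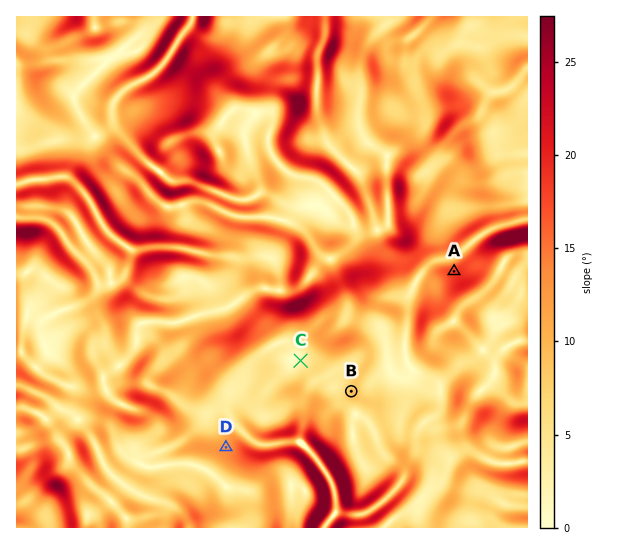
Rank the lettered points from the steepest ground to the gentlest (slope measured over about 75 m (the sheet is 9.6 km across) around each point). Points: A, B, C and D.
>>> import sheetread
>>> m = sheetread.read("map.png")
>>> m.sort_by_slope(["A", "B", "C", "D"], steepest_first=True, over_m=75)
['A', 'D', 'B', 'C']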